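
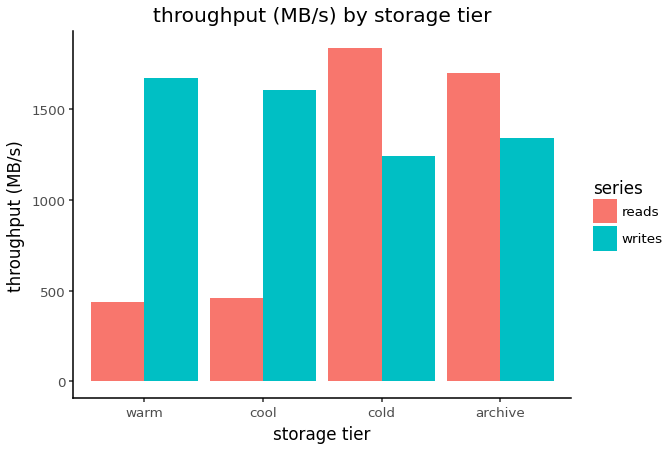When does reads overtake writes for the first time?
cool: reads ≈ 400 vs writes ≈ 1600 (not yet); cold: reads ≈ 1800 vs writes ≈ 1200 (first crossover).

cold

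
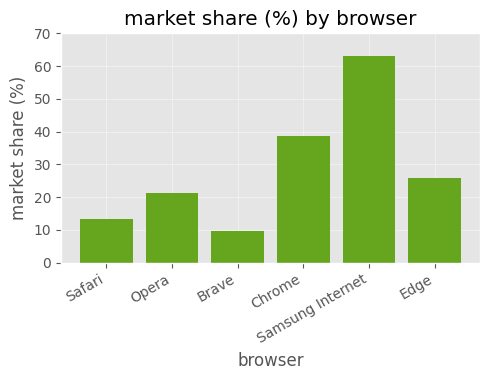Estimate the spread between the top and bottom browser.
Max Samsung Internet ≈ 60, min Brave ≈ 10; range ≈ 50.

≈ 50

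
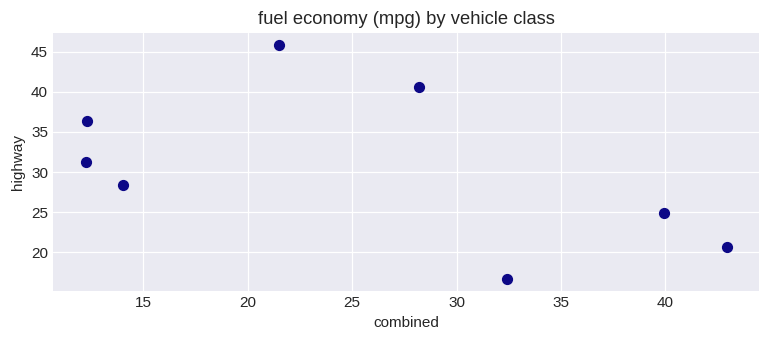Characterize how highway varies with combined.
Points are negatively correlated; moderate (|r| ≈ 0.5).

negative, moderate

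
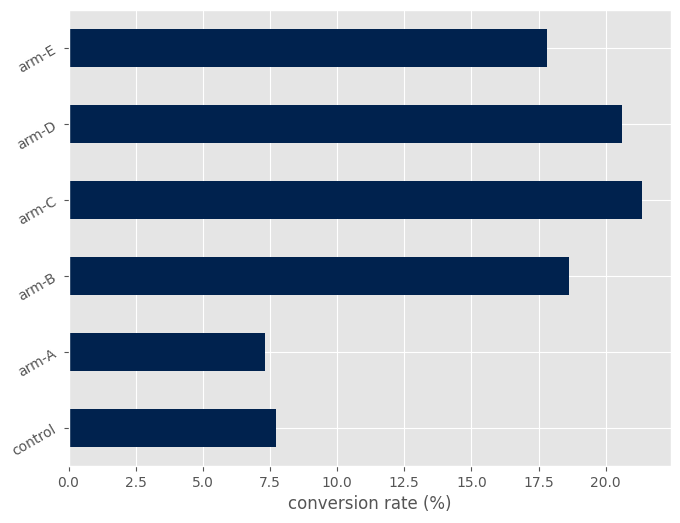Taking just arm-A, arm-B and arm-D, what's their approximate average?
≈ 15

(8 + 18 + 20) / 3 ≈ 15.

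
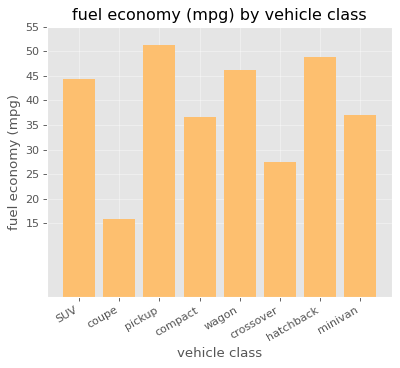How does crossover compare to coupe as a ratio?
≈ 1.67×

crossover ≈ 25, coupe ≈ 15; 25/15 ≈ 1.67.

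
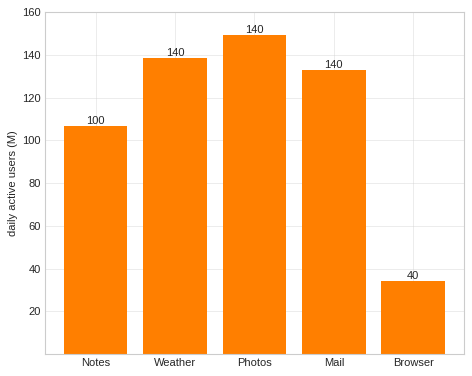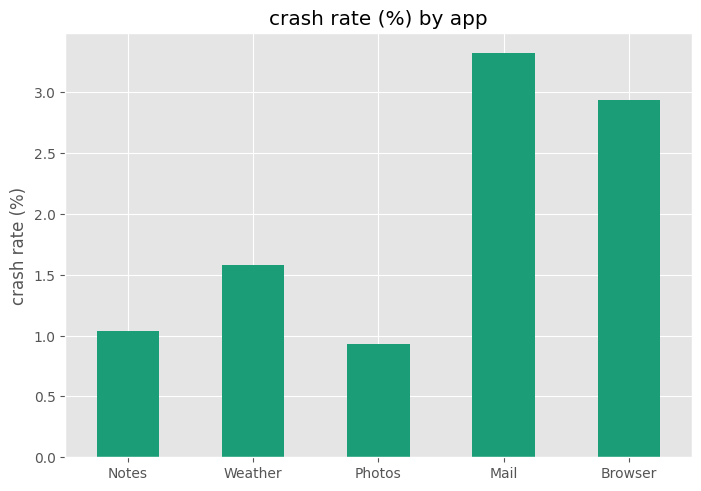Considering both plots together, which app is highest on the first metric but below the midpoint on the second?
Photos

Chart 2 median crash rate (%) ≈ 1.5; below-median apps: Notes, Photos. Among those, Photos has the highest daily active users (M) (≈ 140).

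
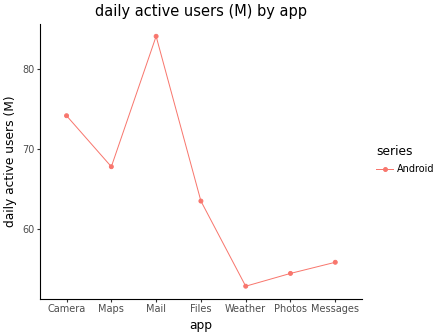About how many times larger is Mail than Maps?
Mail ≈ 85, Maps ≈ 70; 85/70 ≈ 1.21.

≈ 1.21×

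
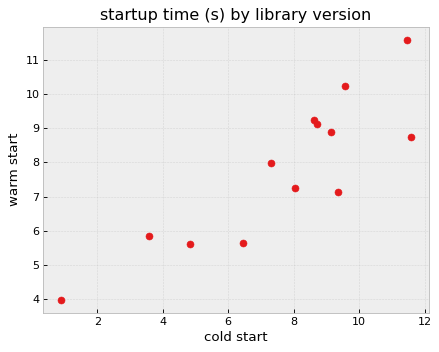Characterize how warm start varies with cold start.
Points are positively correlated; strong (|r| ≈ 0.9).

positive, strong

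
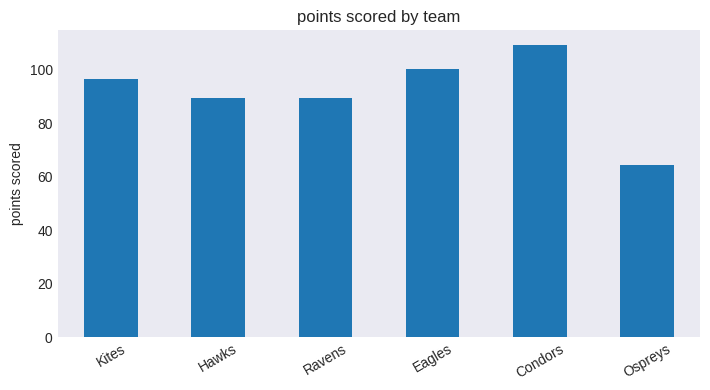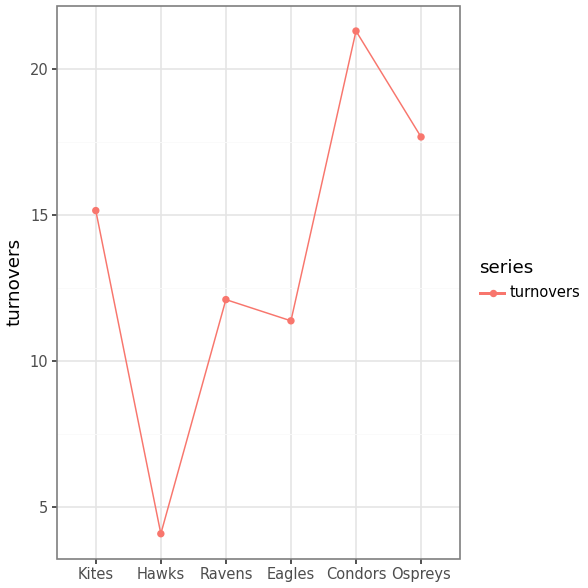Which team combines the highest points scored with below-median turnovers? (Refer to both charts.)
Eagles

Chart 2 median turnovers ≈ 14; below-median teams: Hawks, Ravens, Eagles. Among those, Eagles has the highest points scored (≈ 100).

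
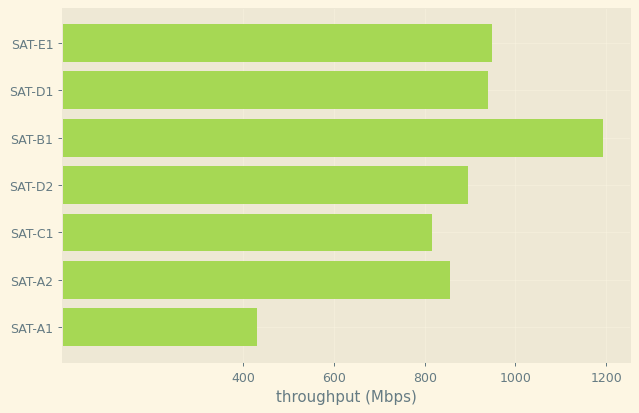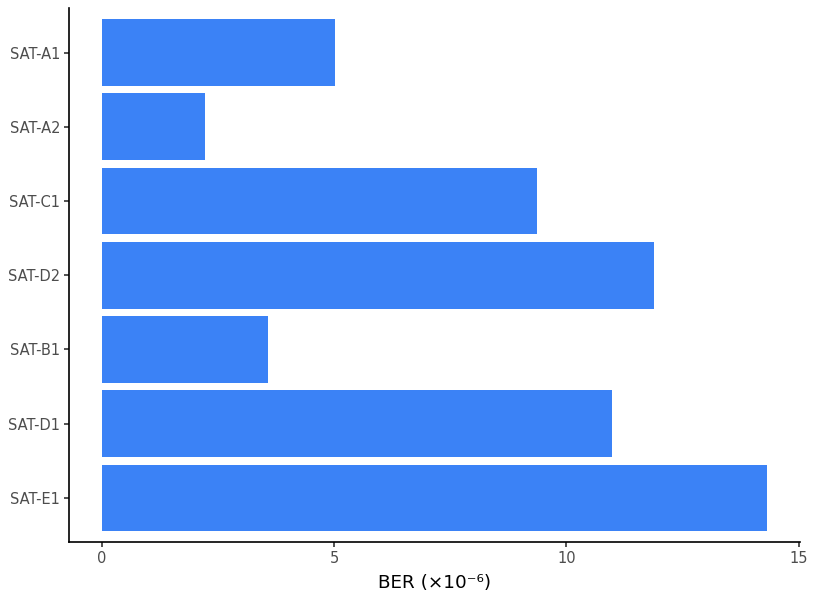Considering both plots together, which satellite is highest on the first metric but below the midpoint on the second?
Chart 2 median BER (×10⁻⁶) ≈ 10; below-median satellites: SAT-B1, SAT-A2, SAT-A1. Among those, SAT-B1 has the highest throughput (Mbps) (≈ 1200).

SAT-B1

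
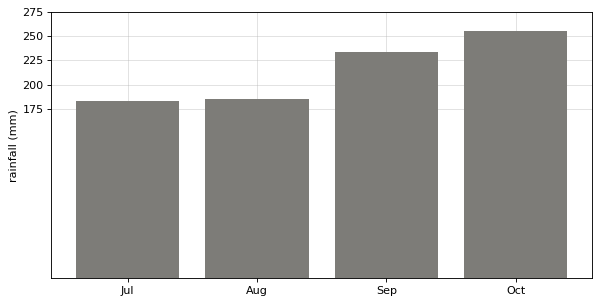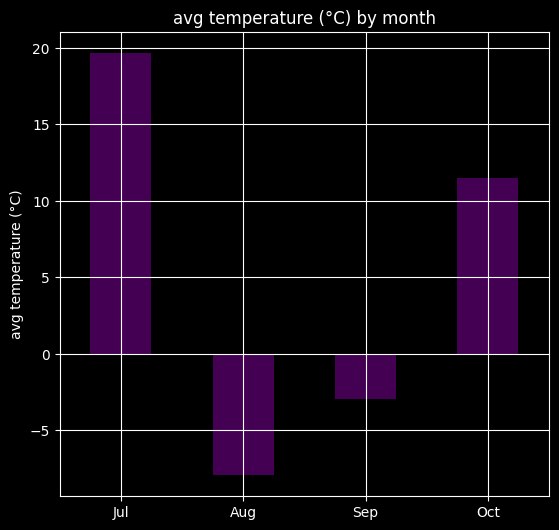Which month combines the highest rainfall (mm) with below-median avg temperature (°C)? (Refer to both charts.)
Chart 2 median avg temperature (°C) ≈ 4; below-median months: Aug, Sep. Among those, Sep has the highest rainfall (mm) (≈ 225).

Sep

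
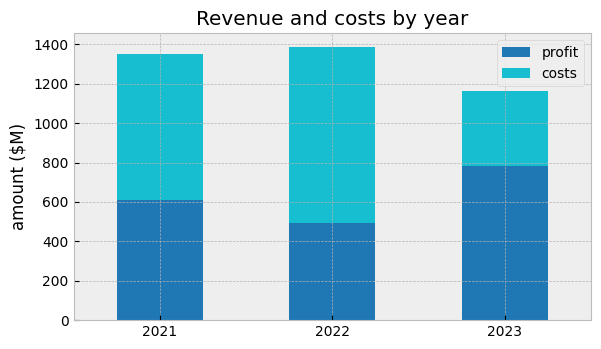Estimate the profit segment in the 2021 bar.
profit top ≈ 600, bottom ≈ 0; segment ≈ 600.

≈ 600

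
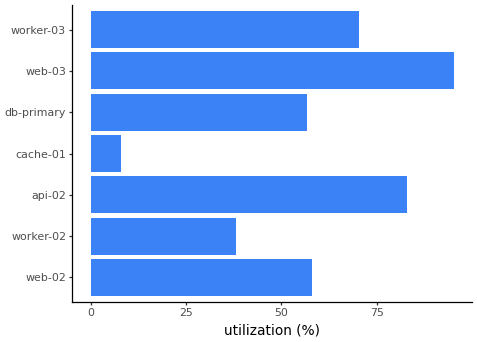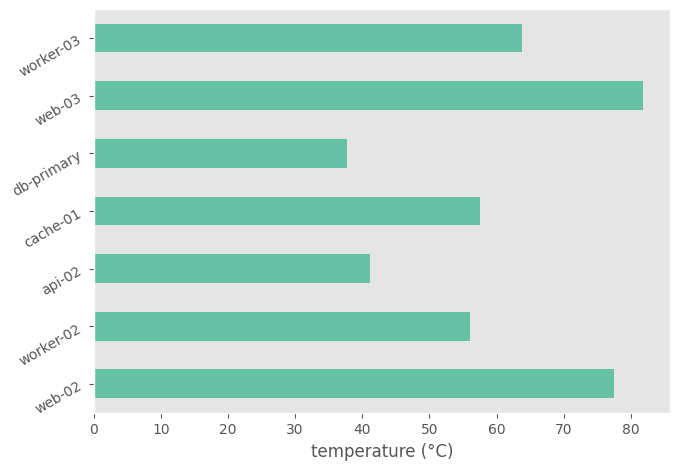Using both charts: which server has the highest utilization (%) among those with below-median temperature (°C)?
Chart 2 median temperature (°C) ≈ 60; below-median servers: worker-02, api-02, db-primary. Among those, api-02 has the highest utilization (%) (≈ 80).

api-02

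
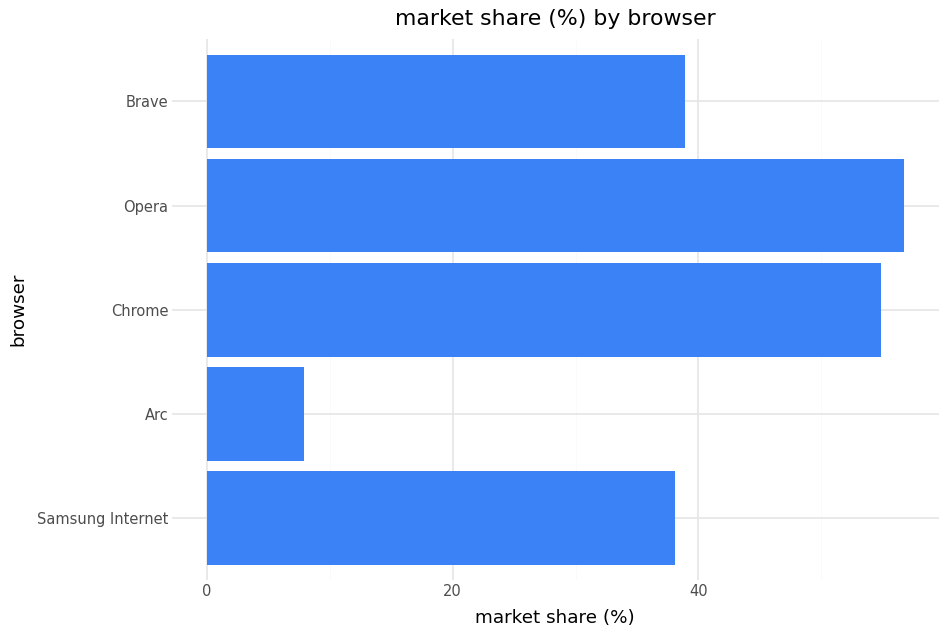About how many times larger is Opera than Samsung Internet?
Opera ≈ 55, Samsung Internet ≈ 40; 55/40 ≈ 1.38.

≈ 1.38×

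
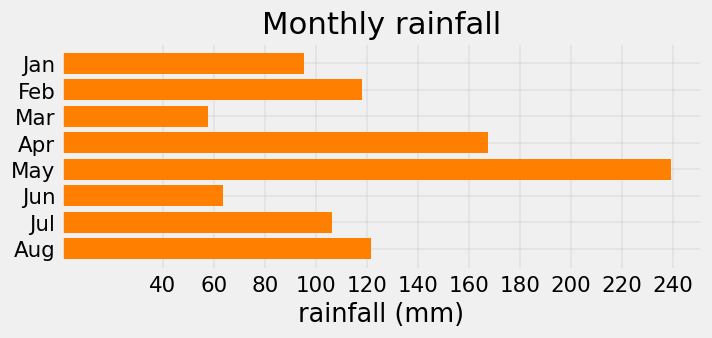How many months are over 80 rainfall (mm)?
6

Above 80: Jan, Feb, Apr, May, Jul, Aug.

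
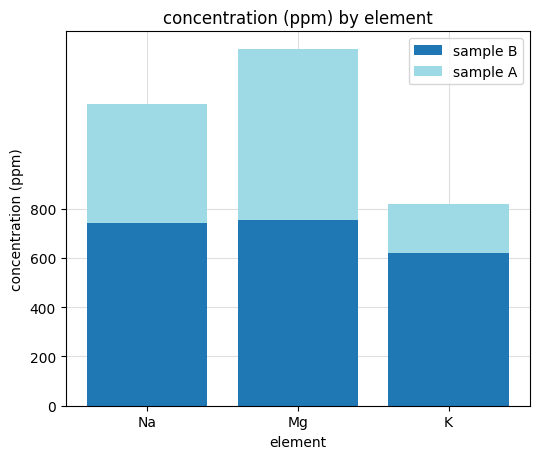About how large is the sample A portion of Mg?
sample A top ≈ 1400, bottom ≈ 800; segment ≈ 600.

≈ 600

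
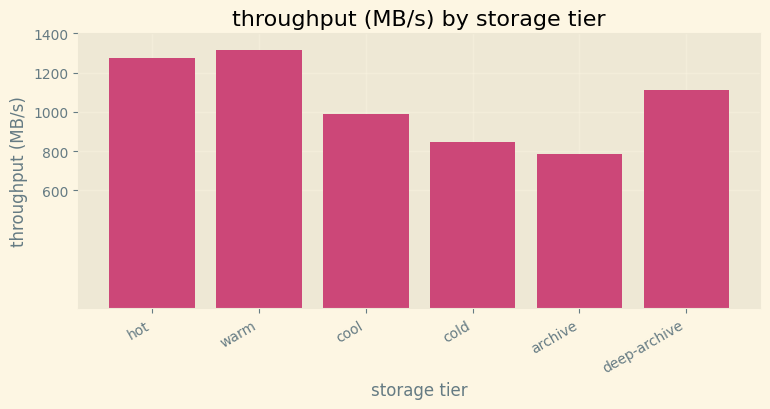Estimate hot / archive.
≈ 1.5×

hot ≈ 1200, archive ≈ 800; 1200/800 ≈ 1.5.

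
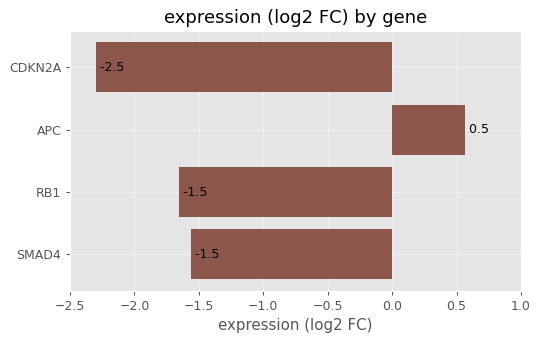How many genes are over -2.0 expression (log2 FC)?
3

Above -2.0: APC, RB1, SMAD4.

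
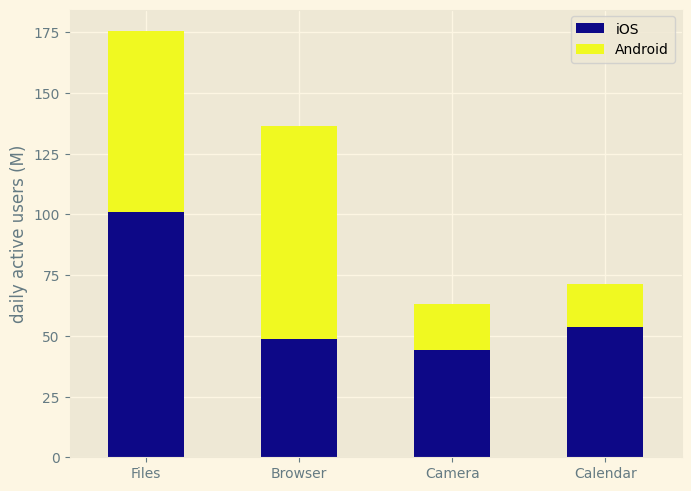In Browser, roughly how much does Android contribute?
≈ 100

Android top ≈ 140, bottom ≈ 40; segment ≈ 100.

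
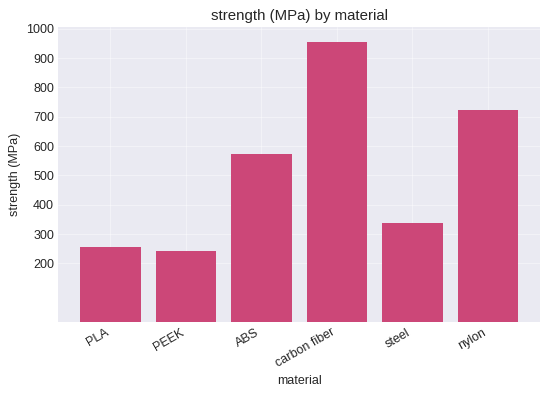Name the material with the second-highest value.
Top 3: carbon fiber ≈ 1000, nylon ≈ 700, ABS ≈ 600.

nylon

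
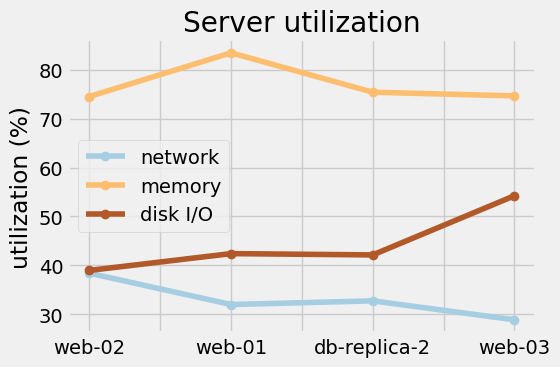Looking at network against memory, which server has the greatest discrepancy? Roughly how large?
web-01: network ≈ 30, memory ≈ 85 → gap ≈ 55. Next-largest (web-03) is only ≈ 45.

web-01, ≈ 55 %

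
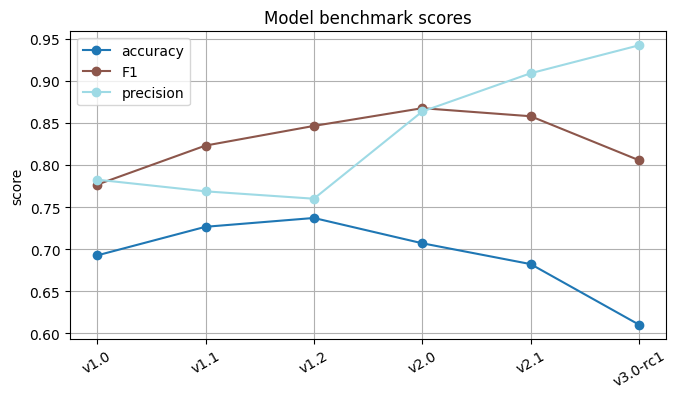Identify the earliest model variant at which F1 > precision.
v1.1

v1.0: F1 ≈ 0.80 vs precision ≈ 0.80 (not yet); v1.1: F1 ≈ 0.80 vs precision ≈ 0.75 (first crossover).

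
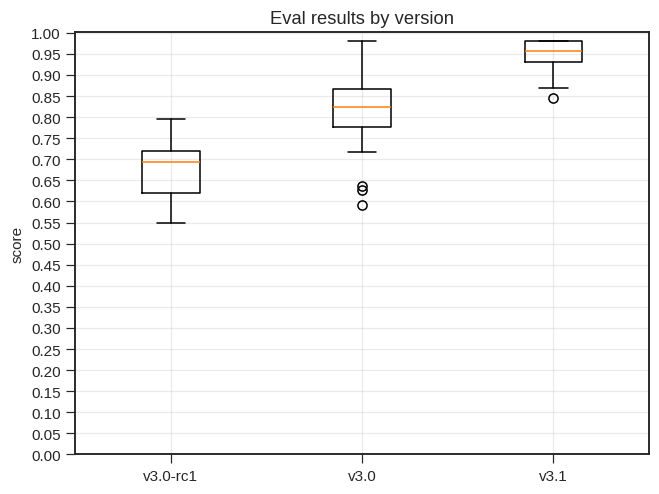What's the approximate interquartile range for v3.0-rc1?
≈ 0.10

Q3 ≈ 0.70, Q1 ≈ 0.60; IQR ≈ 0.10.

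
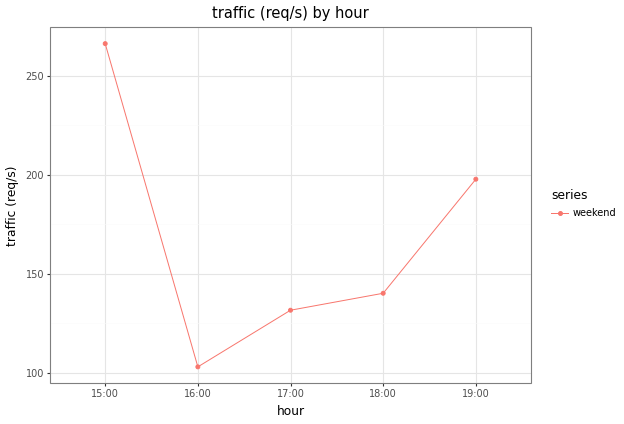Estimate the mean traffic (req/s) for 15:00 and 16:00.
≈ 180

(260 + 100) / 2 ≈ 180.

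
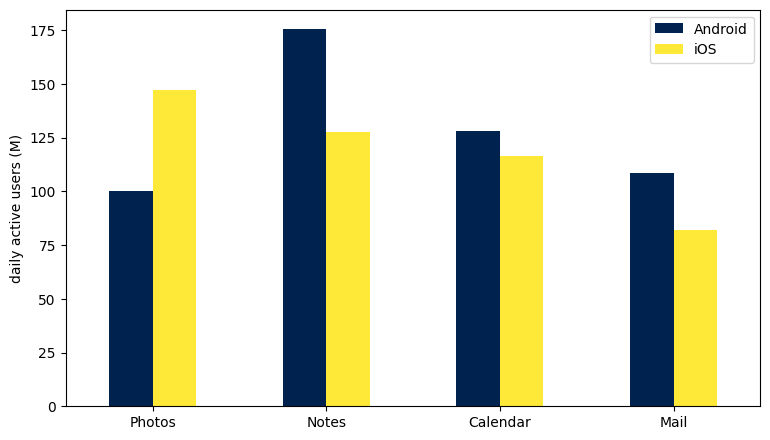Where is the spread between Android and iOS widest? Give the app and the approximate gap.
Notes, ≈ 60 M

Notes: Android ≈ 180, iOS ≈ 120 → gap ≈ 60. Next-largest (Photos) is only ≈ 40.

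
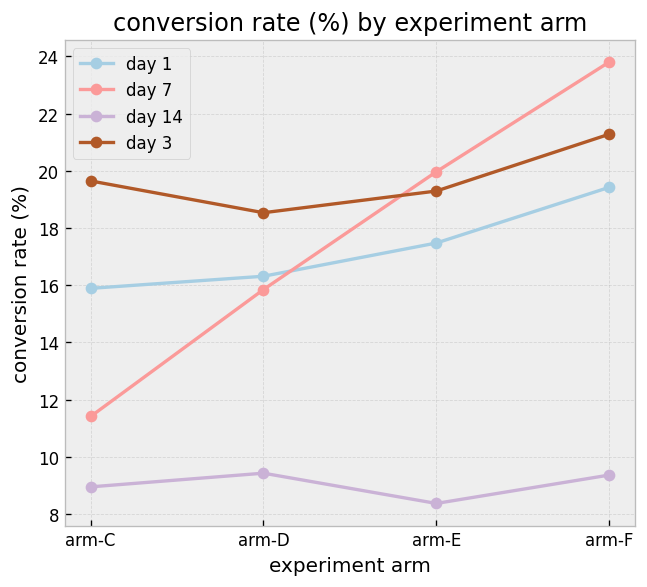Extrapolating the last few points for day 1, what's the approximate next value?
Last three: 16, 18, 20 → slope ≈ 2/step → next ≈ 22.

≈ 22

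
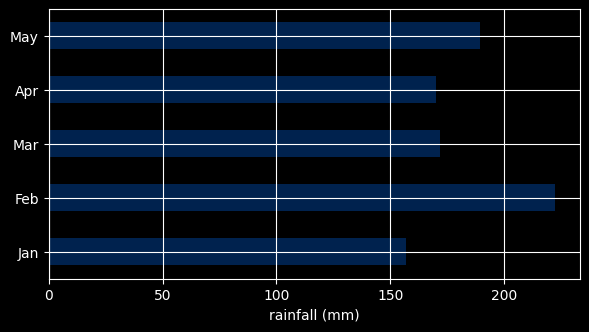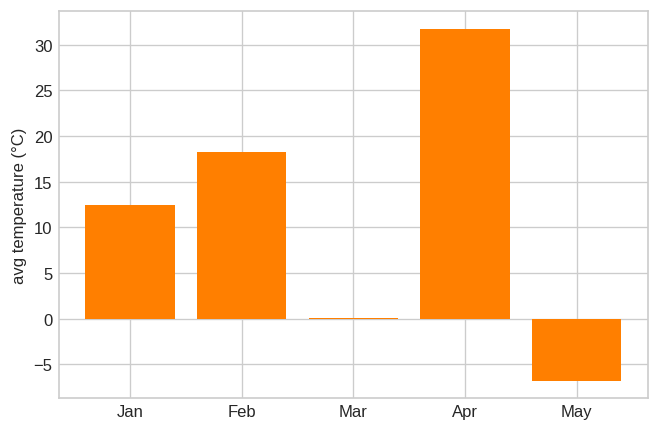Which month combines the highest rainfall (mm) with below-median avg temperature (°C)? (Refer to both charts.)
May

Chart 2 median avg temperature (°C) ≈ 10; below-median months: Mar, May. Among those, May has the highest rainfall (mm) (≈ 200).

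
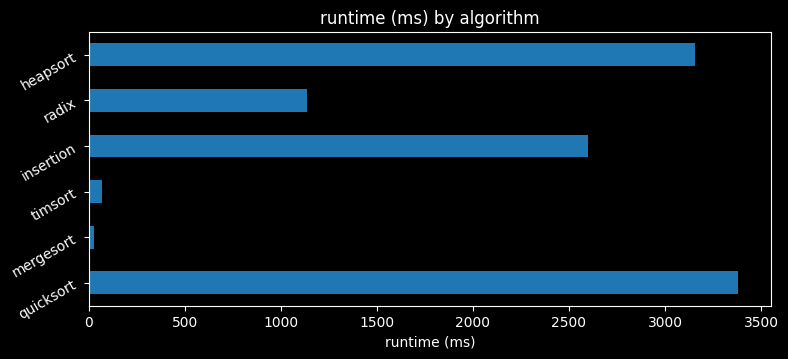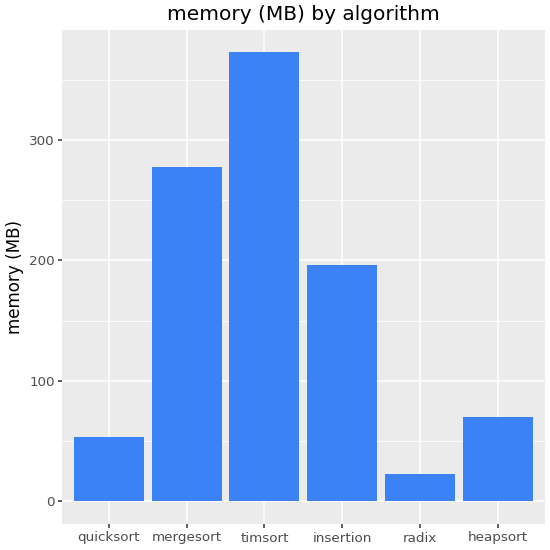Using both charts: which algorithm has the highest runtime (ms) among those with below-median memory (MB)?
Chart 2 median memory (MB) ≈ 150; below-median algorithms: quicksort, radix, heapsort. Among those, quicksort has the highest runtime (ms) (≈ 3500).

quicksort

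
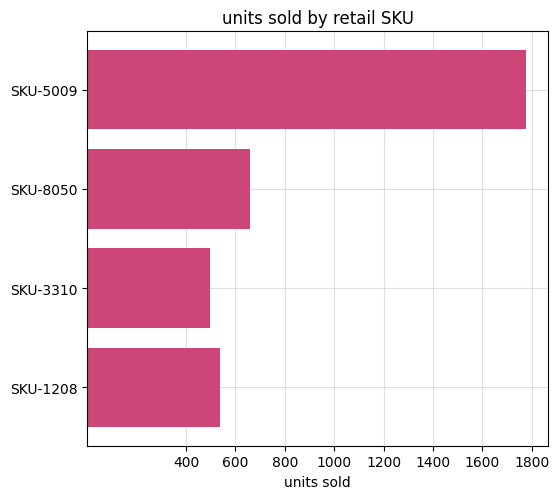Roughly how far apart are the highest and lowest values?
Max SKU-5009 ≈ 1800, min SKU-3310 ≈ 400; range ≈ 1400.

≈ 1400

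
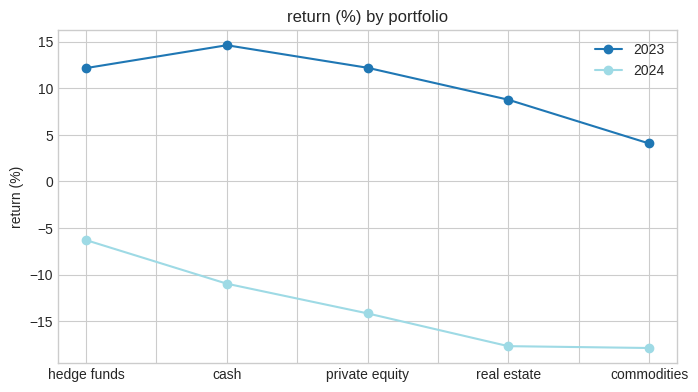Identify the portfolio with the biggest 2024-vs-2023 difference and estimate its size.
real estate: 2024 ≈ -20, 2023 ≈ 10 → gap ≈ 30. Next-largest (private equity) is only ≈ 25.

real estate, ≈ 30 %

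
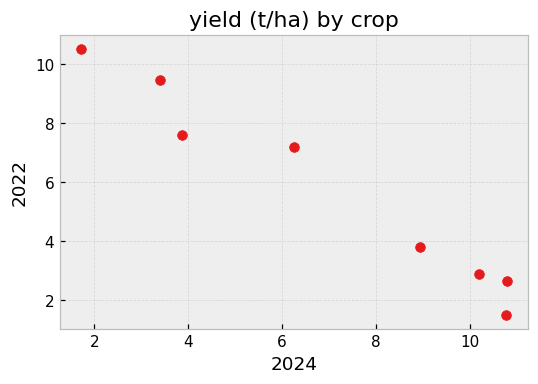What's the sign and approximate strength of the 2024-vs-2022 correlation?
Points are negatively correlated; strong (|r| ≈ 1.0).

negative, strong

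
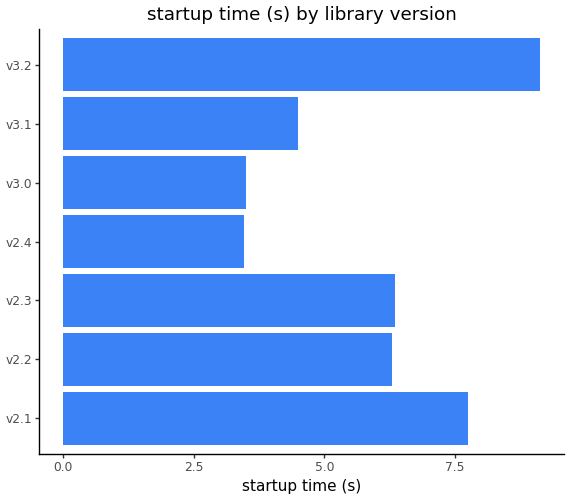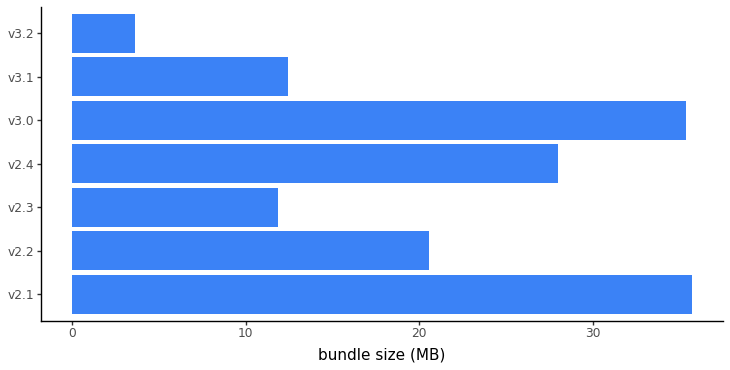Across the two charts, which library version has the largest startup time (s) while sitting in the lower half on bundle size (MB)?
v3.2

Chart 2 median bundle size (MB) ≈ 20; below-median library versions: v2.3, v3.1, v3.2. Among those, v3.2 has the highest startup time (s) (≈ 9).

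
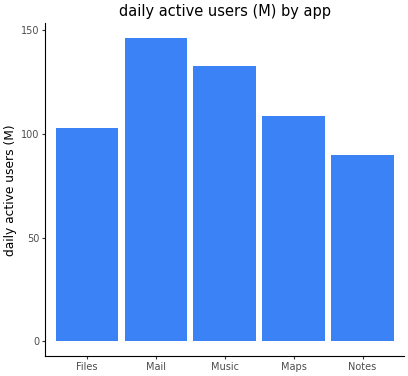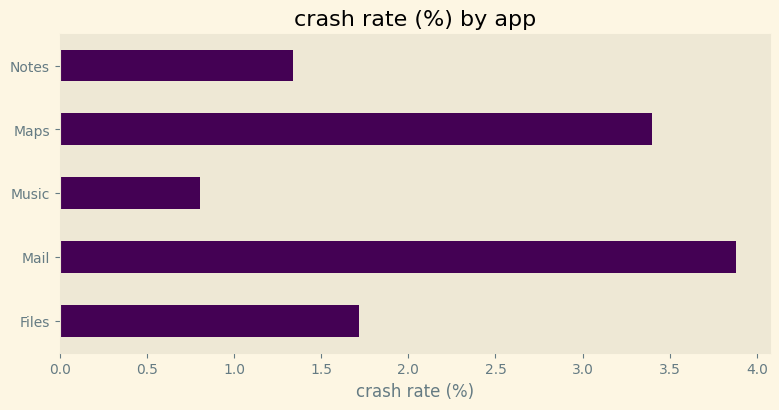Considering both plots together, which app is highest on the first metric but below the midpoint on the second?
Music

Chart 2 median crash rate (%) ≈ 1.5; below-median apps: Music, Notes. Among those, Music has the highest daily active users (M) (≈ 140).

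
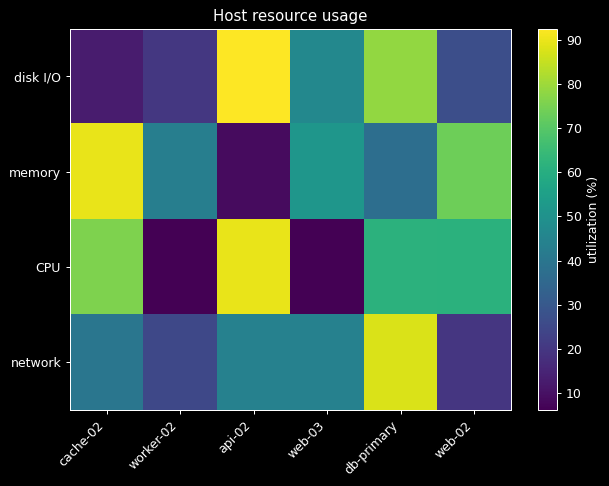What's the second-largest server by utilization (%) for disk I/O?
db-primary

Top 3 for disk I/O: api-02 ≈ 90, db-primary ≈ 80, web-03 ≈ 50.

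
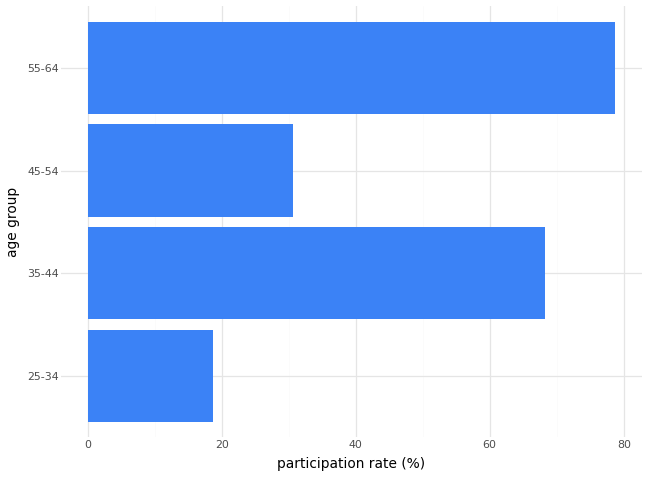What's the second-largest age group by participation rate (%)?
35-44

Top 3: 55-64 ≈ 80, 35-44 ≈ 70, 45-54 ≈ 30.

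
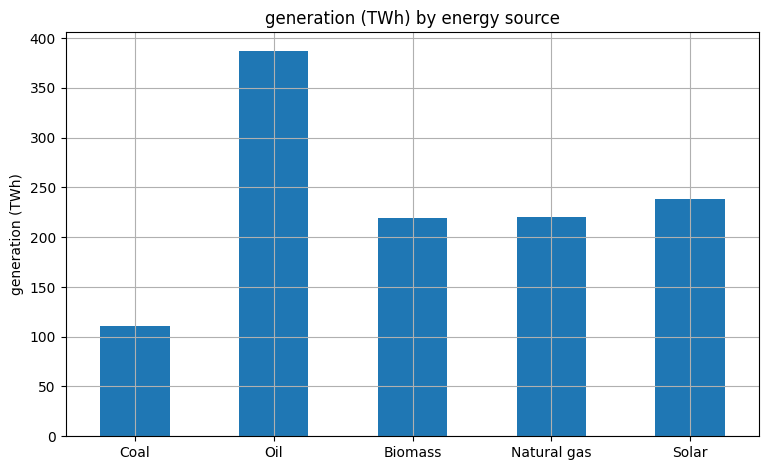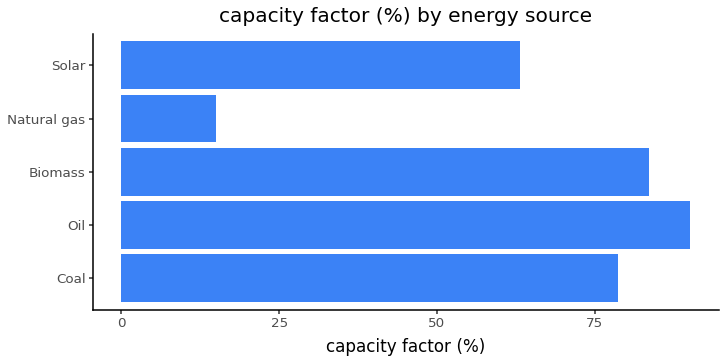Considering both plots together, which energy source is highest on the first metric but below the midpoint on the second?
Chart 2 median capacity factor (%) ≈ 80; below-median energy sources: Natural gas, Solar. Among those, Solar has the highest generation (TWh) (≈ 250).

Solar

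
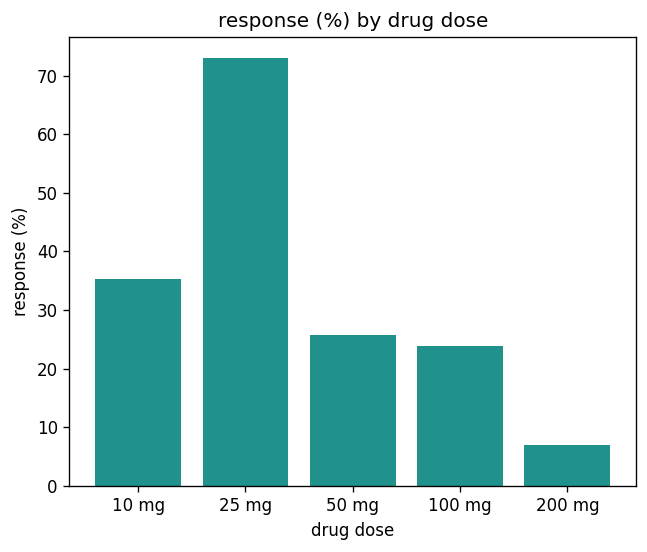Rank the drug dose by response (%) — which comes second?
10 mg

Top 3: 25 mg ≈ 70, 10 mg ≈ 40, 50 mg ≈ 30.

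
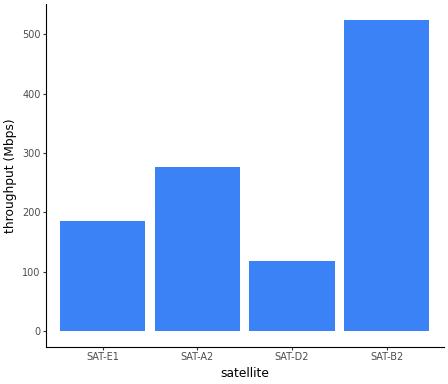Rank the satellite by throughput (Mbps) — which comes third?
Top 4: SAT-B2 ≈ 500, SAT-A2 ≈ 300, SAT-E1 ≈ 200, SAT-D2 ≈ 100.

SAT-E1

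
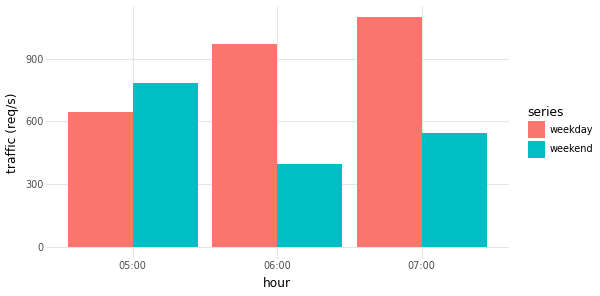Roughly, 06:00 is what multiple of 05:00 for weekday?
06:00 ≈ 1000, 05:00 ≈ 600; 1000/600 ≈ 1.67.

≈ 1.67×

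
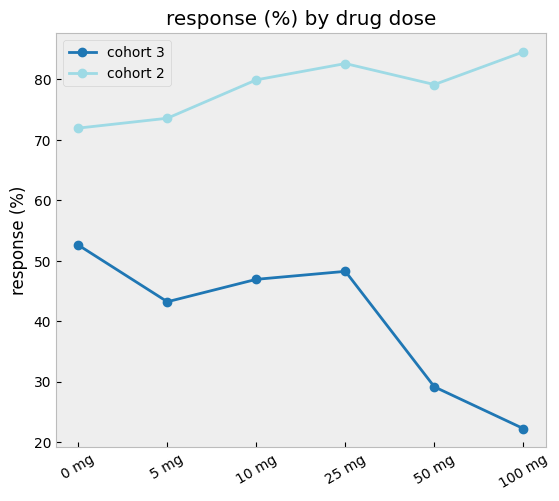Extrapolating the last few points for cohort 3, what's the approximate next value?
≈ 5

Last three: 50, 30, 20 → slope ≈ -15/step → next ≈ 5.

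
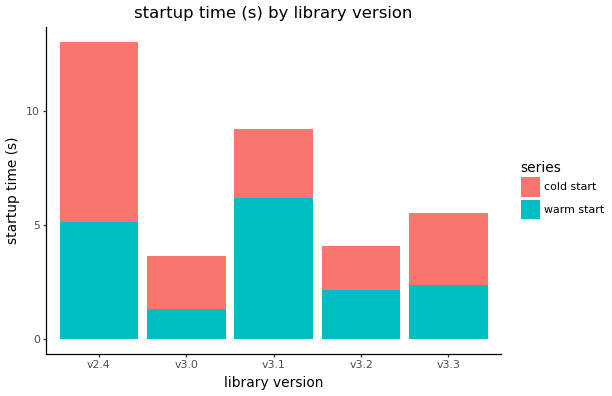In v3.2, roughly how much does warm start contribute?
≈ 2

warm start top ≈ 2, bottom ≈ 0; segment ≈ 2.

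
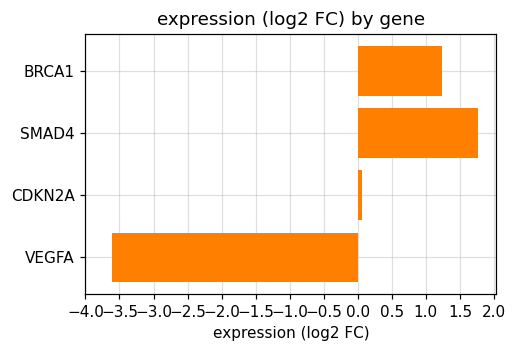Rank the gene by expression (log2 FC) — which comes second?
BRCA1

Top 3: SMAD4 ≈ 2.0, BRCA1 ≈ 1.0, CDKN2A ≈ 0.0.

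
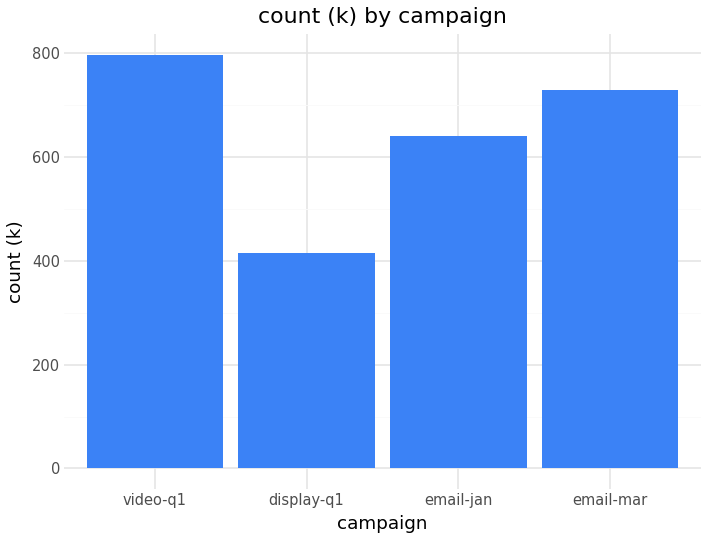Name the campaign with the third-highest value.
Top 4: video-q1 ≈ 800, email-mar ≈ 700, email-jan ≈ 600, display-q1 ≈ 400.

email-jan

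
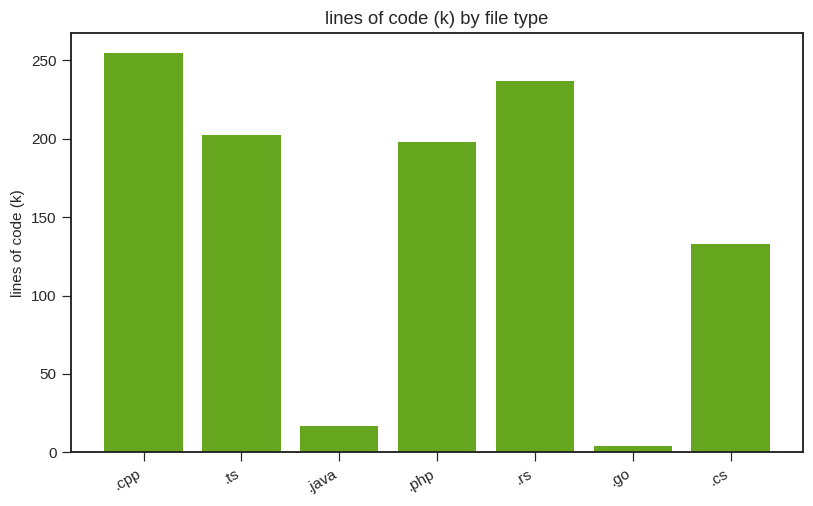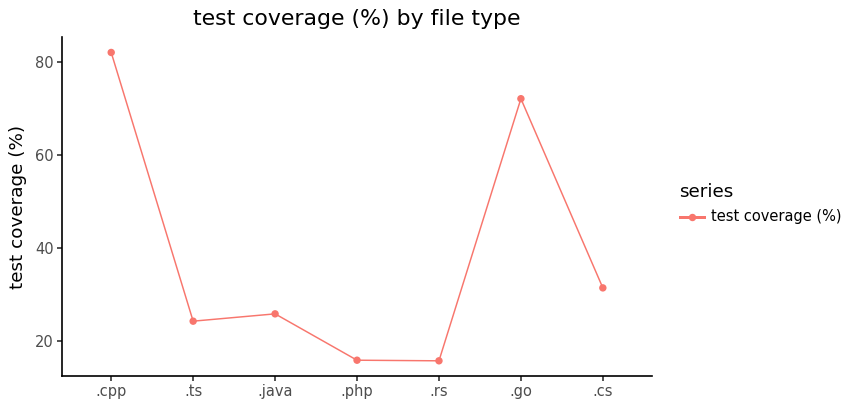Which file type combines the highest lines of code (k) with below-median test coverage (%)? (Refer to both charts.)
.rs

Chart 2 median test coverage (%) ≈ 30; below-median file types: .ts, .php, .rs. Among those, .rs has the highest lines of code (k) (≈ 225).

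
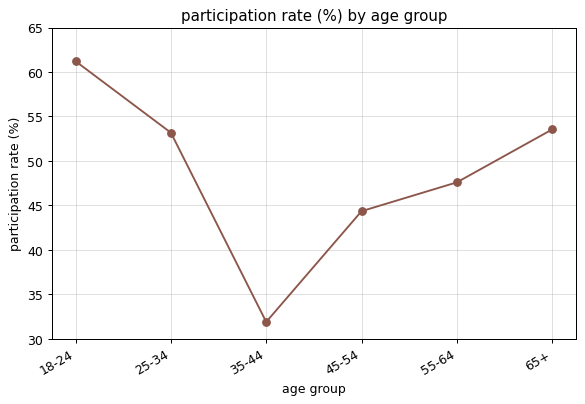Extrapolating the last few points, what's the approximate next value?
≈ 60

Last three: 45, 50, 55 → slope ≈ 5/step → next ≈ 60.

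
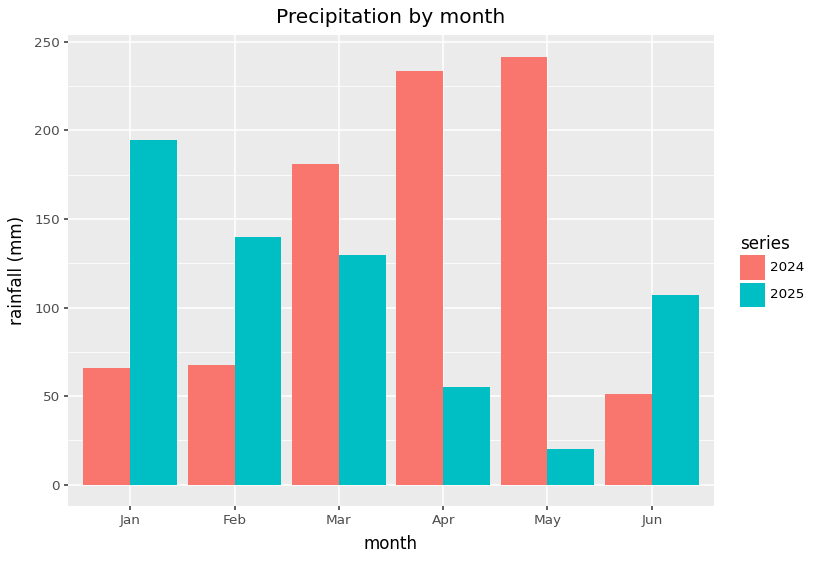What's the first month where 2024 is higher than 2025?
Feb: 2024 ≈ 75 vs 2025 ≈ 150 (not yet); Mar: 2024 ≈ 175 vs 2025 ≈ 125 (first crossover).

Mar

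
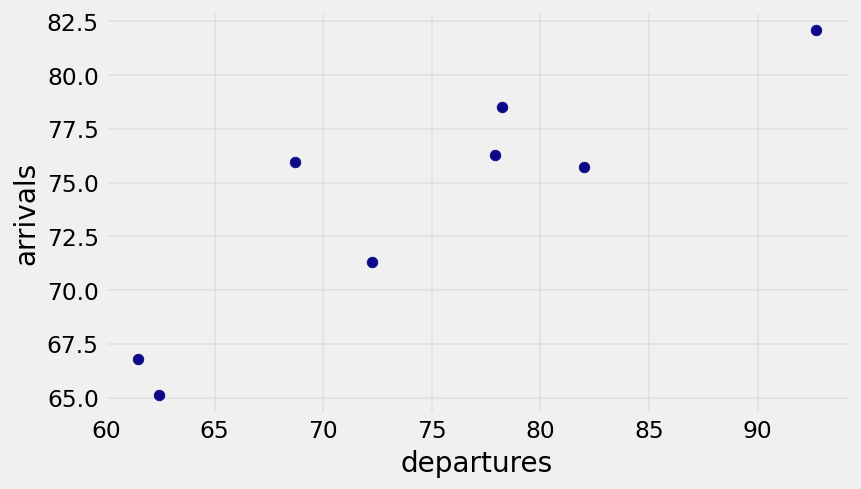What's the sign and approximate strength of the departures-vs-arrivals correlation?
Points are positively correlated; strong (|r| ≈ 0.9).

positive, strong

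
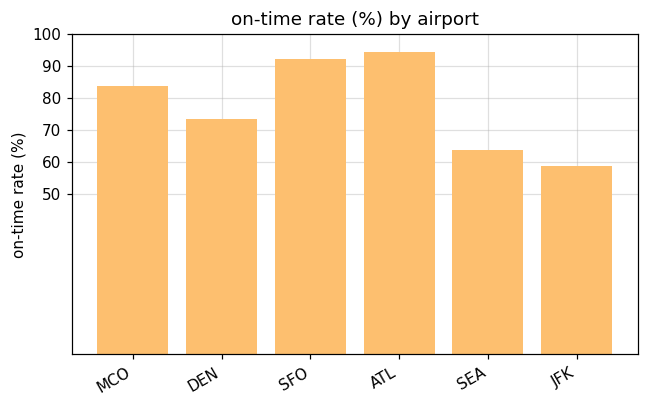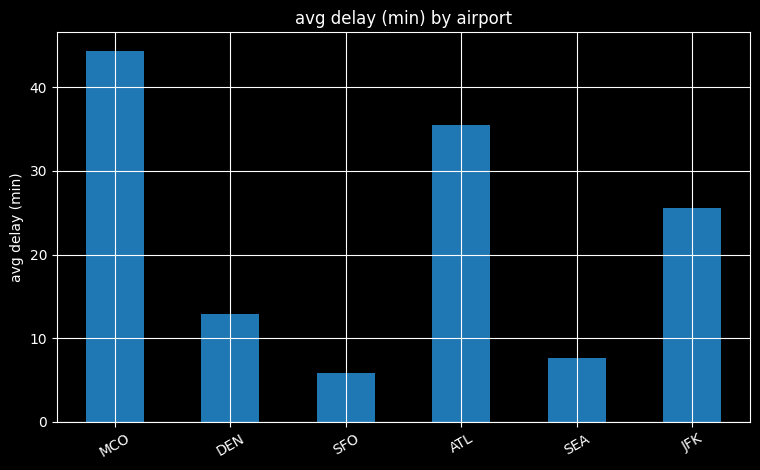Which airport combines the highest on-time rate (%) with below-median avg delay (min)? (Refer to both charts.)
Chart 2 median avg delay (min) ≈ 20; below-median airports: DEN, SFO, SEA. Among those, SFO has the highest on-time rate (%) (≈ 90).

SFO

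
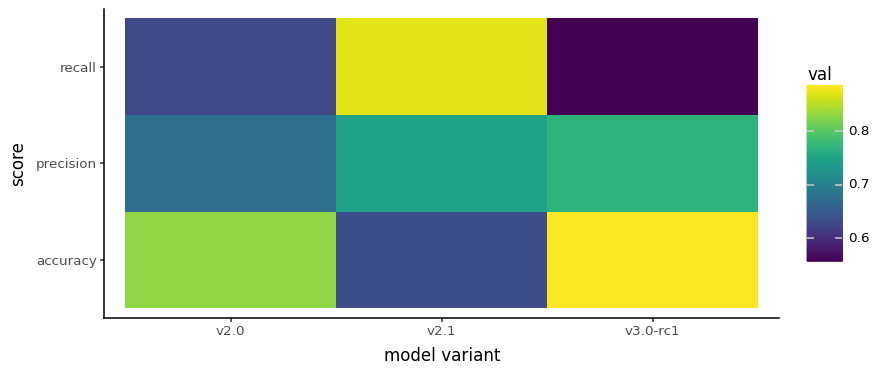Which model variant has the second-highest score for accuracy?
v2.0

Top 3 for accuracy: v3.0-rc1 ≈ 0.90, v2.0 ≈ 0.85, v2.1 ≈ 0.65.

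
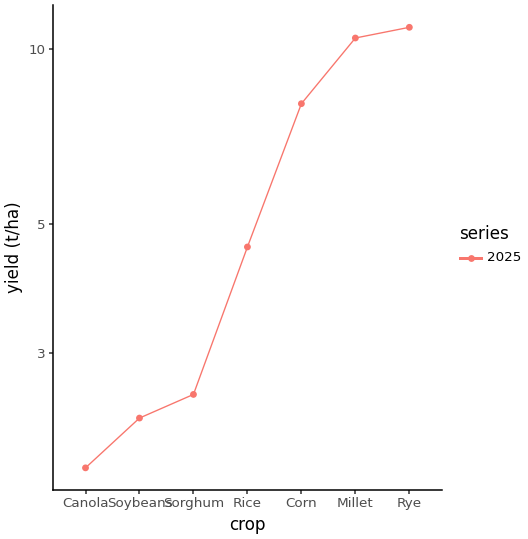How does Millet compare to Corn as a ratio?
Millet ≈ 10, Corn ≈ 8; 10/8 ≈ 1.25.

≈ 1.25×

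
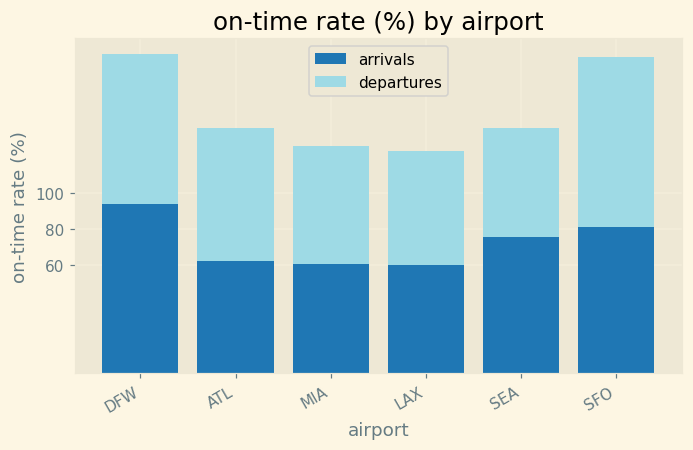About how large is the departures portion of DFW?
departures top ≈ 180, bottom ≈ 100; segment ≈ 80.

≈ 80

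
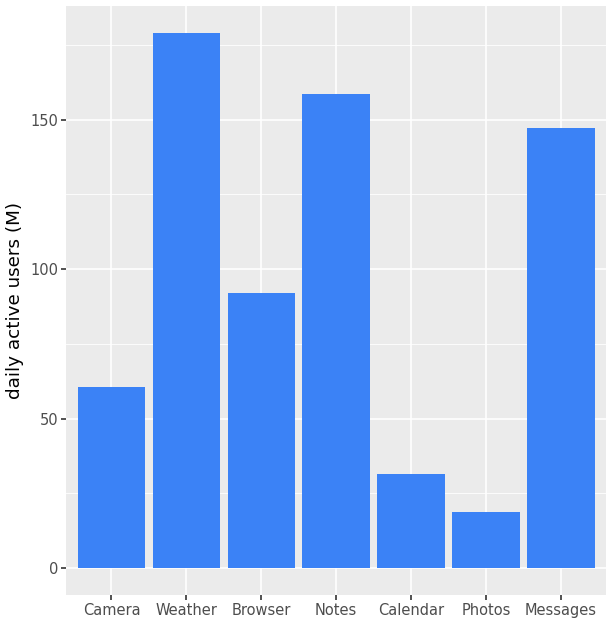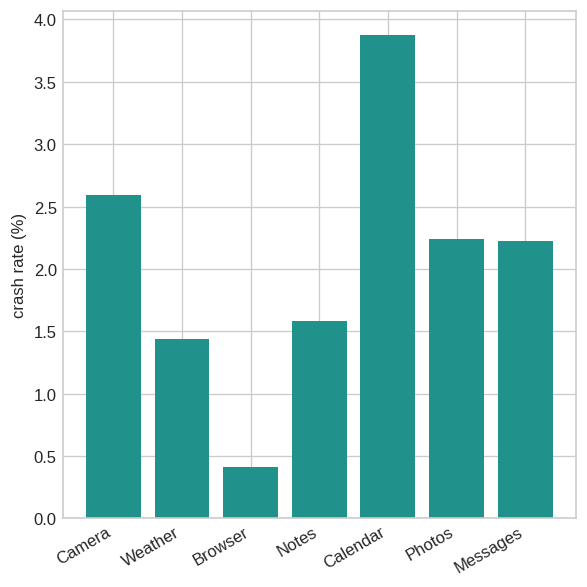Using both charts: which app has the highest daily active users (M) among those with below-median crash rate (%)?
Chart 2 median crash rate (%) ≈ 2; below-median apps: Weather, Browser, Notes. Among those, Weather has the highest daily active users (M) (≈ 180).

Weather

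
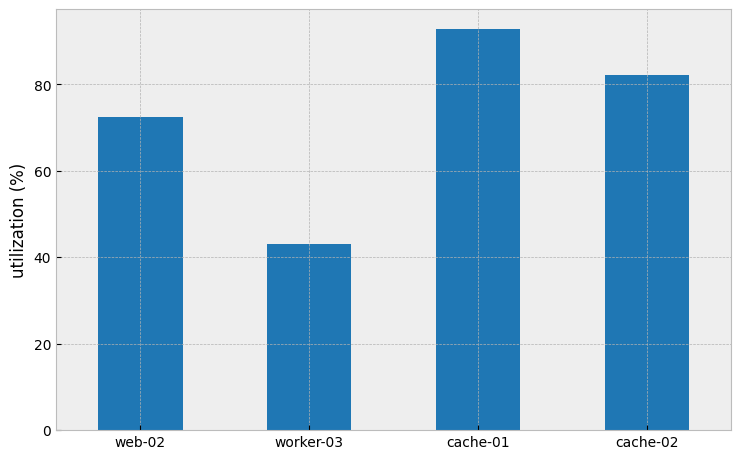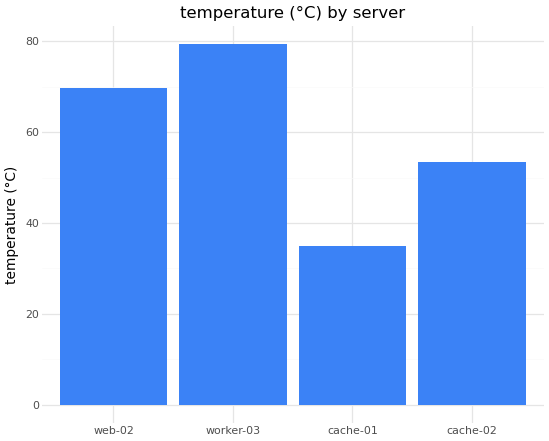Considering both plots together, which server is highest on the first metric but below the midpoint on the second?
Chart 2 median temperature (°C) ≈ 60; below-median servers: cache-01, cache-02. Among those, cache-01 has the highest utilization (%) (≈ 90).

cache-01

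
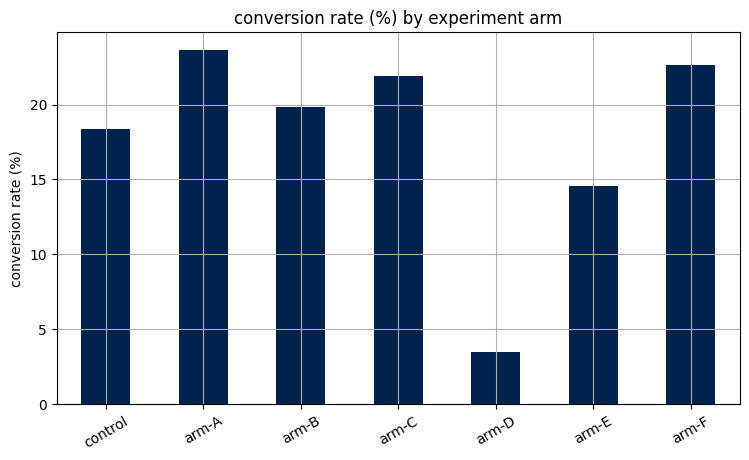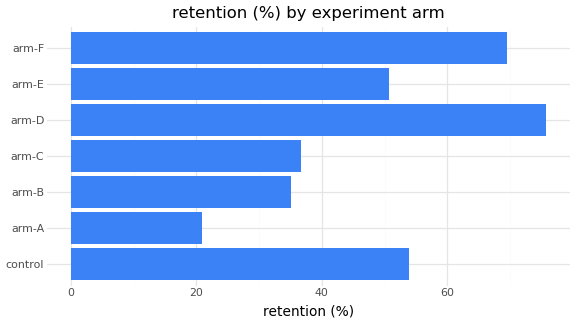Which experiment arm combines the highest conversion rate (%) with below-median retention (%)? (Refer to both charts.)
Chart 2 median retention (%) ≈ 50; below-median experiment arms: arm-A, arm-B, arm-C. Among those, arm-A has the highest conversion rate (%) (≈ 25).

arm-A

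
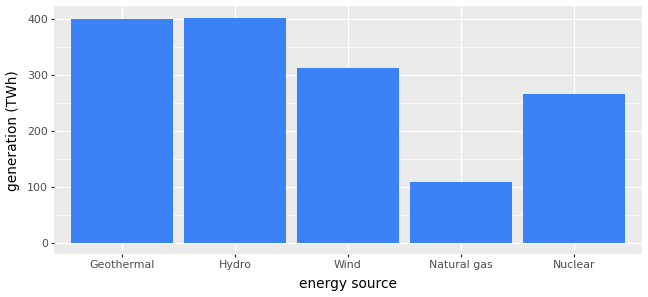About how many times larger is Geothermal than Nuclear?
Geothermal ≈ 400, Nuclear ≈ 250; 400/250 ≈ 1.6.

≈ 1.6×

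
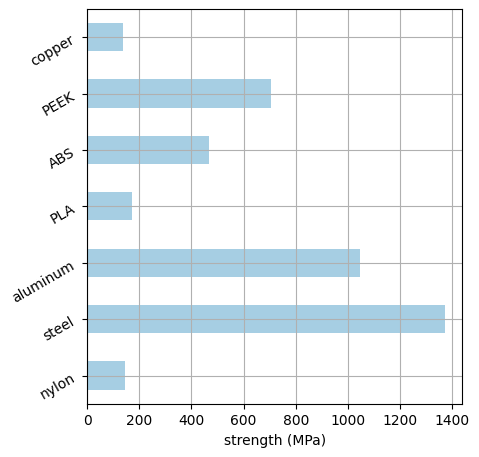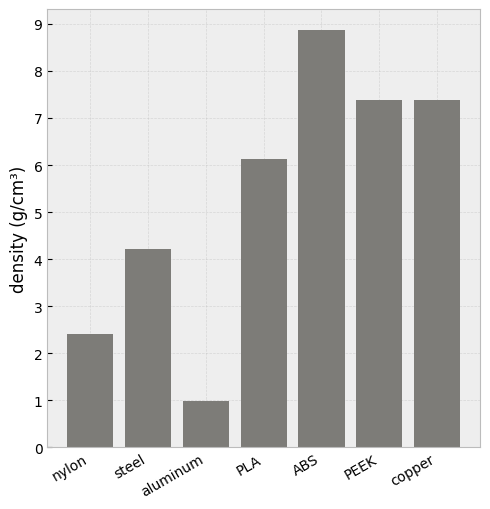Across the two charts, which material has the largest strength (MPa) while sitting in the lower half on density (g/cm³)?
steel

Chart 2 median density (g/cm³) ≈ 6; below-median materials: nylon, steel, aluminum. Among those, steel has the highest strength (MPa) (≈ 1400).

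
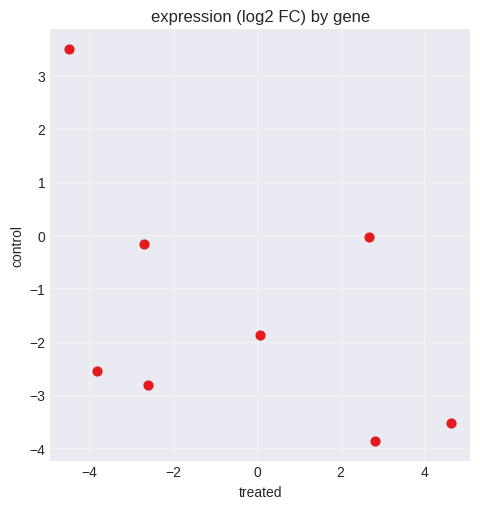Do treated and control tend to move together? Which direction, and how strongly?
Points are negatively correlated; moderate (|r| ≈ 0.5).

negative, moderate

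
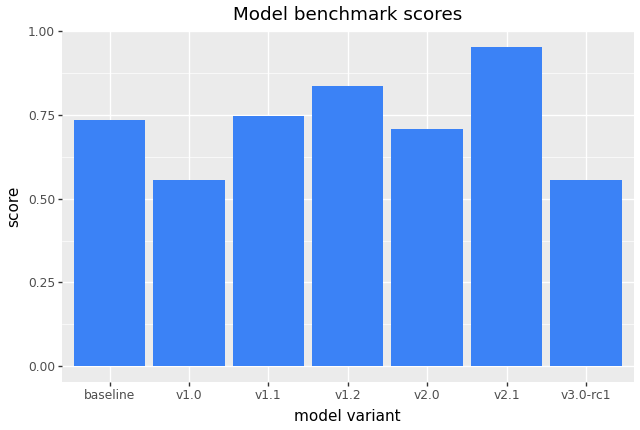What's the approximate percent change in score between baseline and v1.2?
baseline ≈ 0.7, v1.2 ≈ 0.8; (0.8 − 0.7) / 0.7 ≈ +14.3%.

≈ +14.3%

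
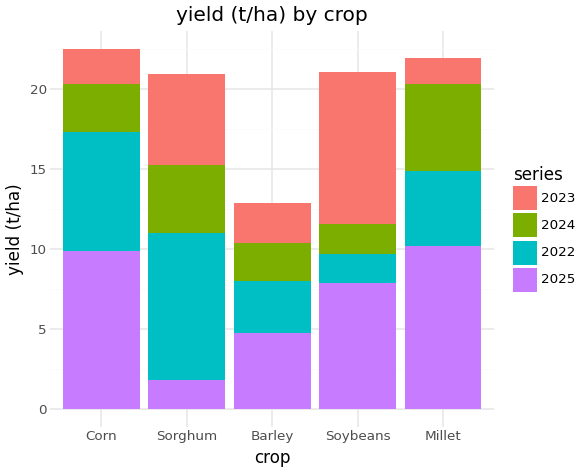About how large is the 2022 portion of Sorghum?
≈ 10

2022 top ≈ 12, bottom ≈ 2; segment ≈ 10.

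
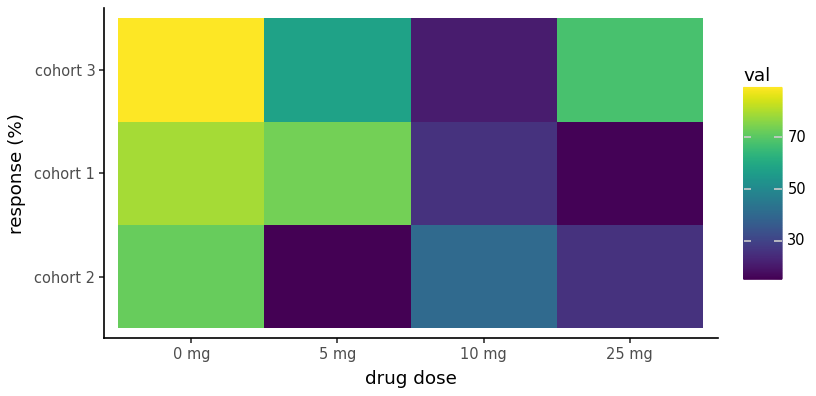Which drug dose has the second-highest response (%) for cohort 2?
10 mg

Top 3 for cohort 2: 0 mg ≈ 70, 10 mg ≈ 40, 25 mg ≈ 30.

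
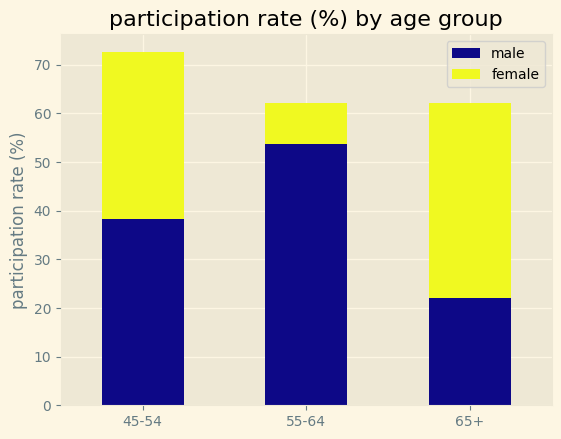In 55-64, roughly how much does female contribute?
≈ 10

female top ≈ 60, bottom ≈ 50; segment ≈ 10.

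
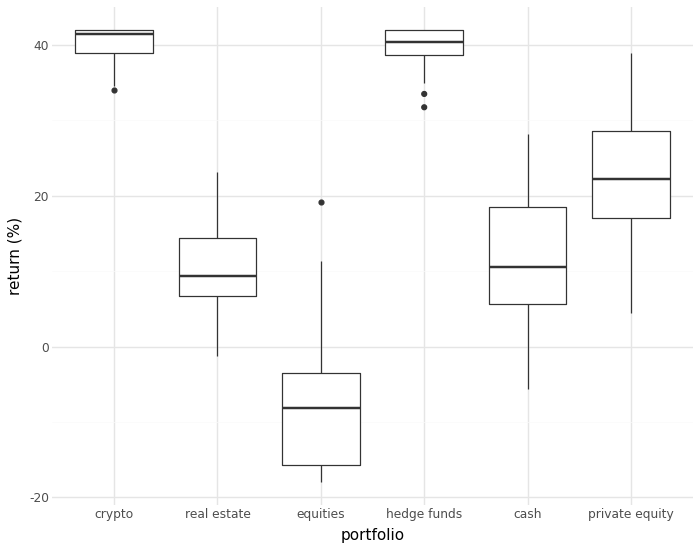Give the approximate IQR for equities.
Q3 ≈ -5, Q1 ≈ -15; IQR ≈ 10.

≈ 10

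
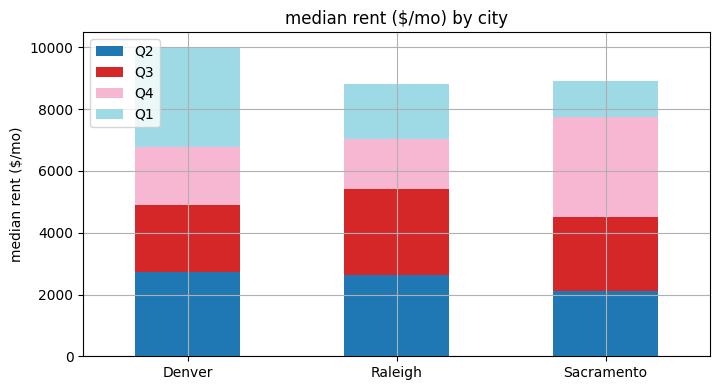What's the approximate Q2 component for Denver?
≈ 3000

Q2 top ≈ 3000, bottom ≈ 0; segment ≈ 3000.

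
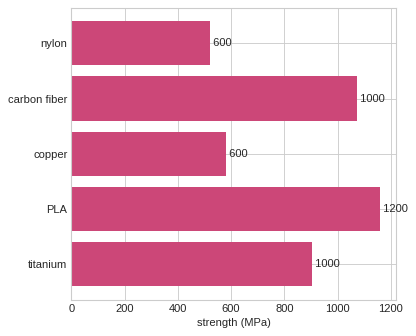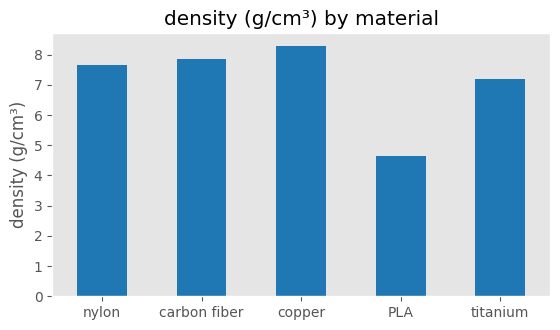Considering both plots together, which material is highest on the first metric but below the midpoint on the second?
Chart 2 median density (g/cm³) ≈ 8; below-median materials: PLA, titanium. Among those, PLA has the highest strength (MPa) (≈ 1200).

PLA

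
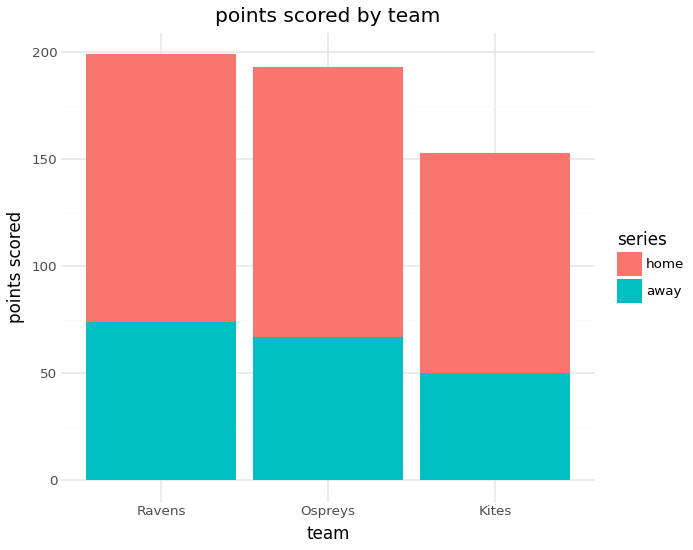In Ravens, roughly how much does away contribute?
≈ 80

away top ≈ 80, bottom ≈ 0; segment ≈ 80.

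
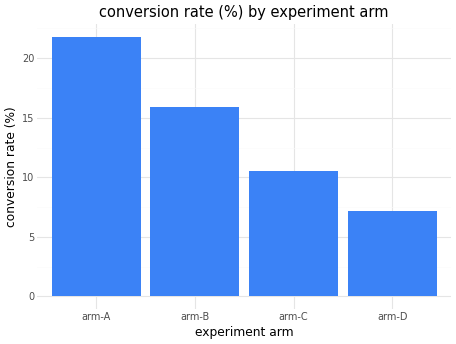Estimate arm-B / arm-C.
arm-B ≈ 16, arm-C ≈ 10; 16/10 ≈ 1.6.

≈ 1.6×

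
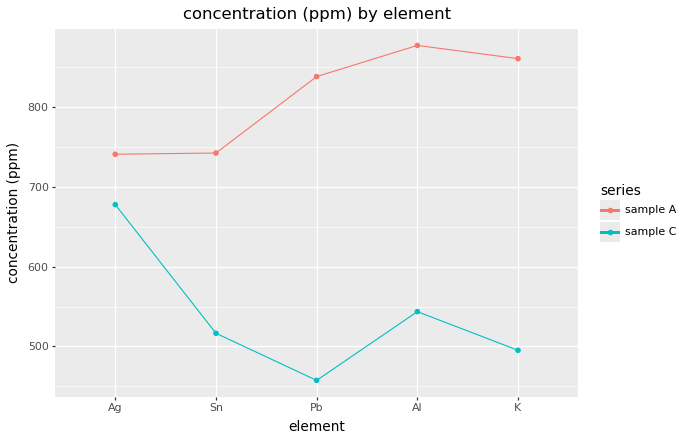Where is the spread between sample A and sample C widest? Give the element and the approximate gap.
Pb: sample A ≈ 850, sample C ≈ 450 → gap ≈ 400. Next-largest (K) is only ≈ 350.

Pb, ≈ 400 ppm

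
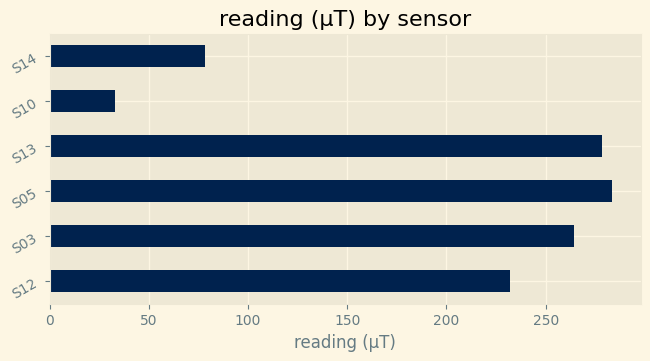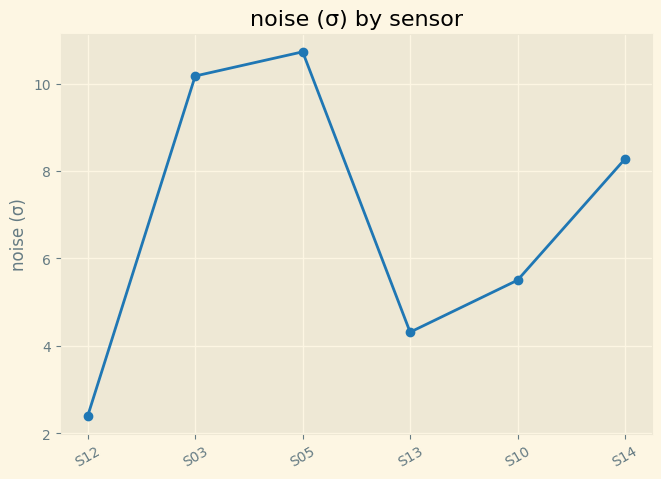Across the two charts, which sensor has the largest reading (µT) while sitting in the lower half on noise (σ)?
S13

Chart 2 median noise (σ) ≈ 7; below-median sensors: S12, S13, S10. Among those, S13 has the highest reading (µT) (≈ 300).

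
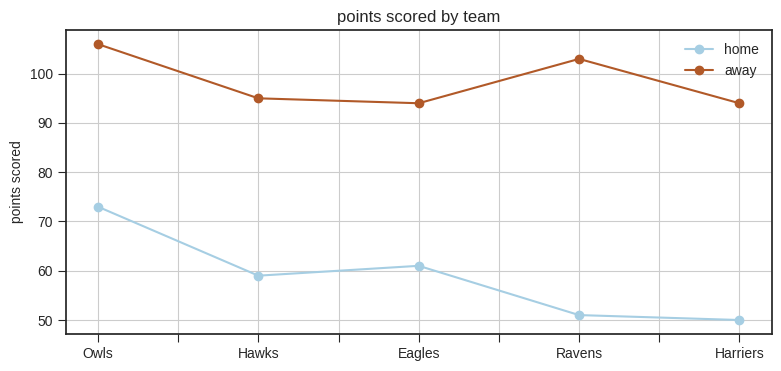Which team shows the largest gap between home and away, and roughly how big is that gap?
Ravens: home ≈ 50, away ≈ 105 → gap ≈ 55. Next-largest (Harriers) is only ≈ 45.

Ravens, ≈ 55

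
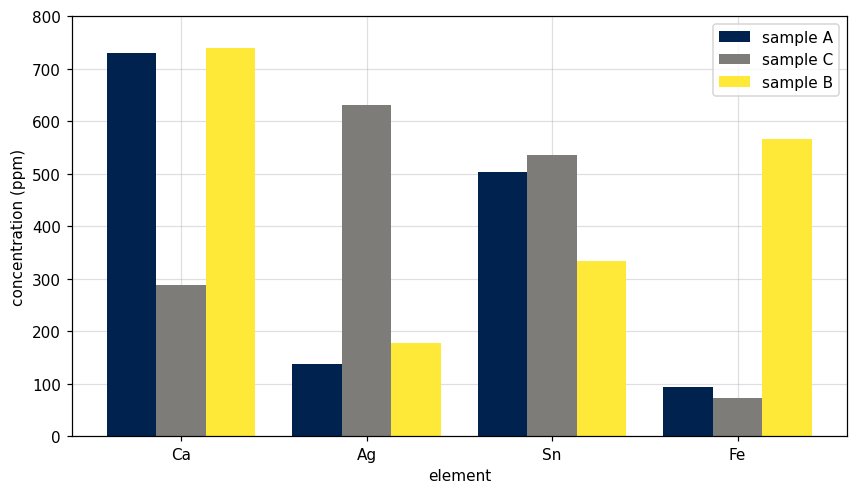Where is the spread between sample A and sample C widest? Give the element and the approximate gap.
Ag: sample A ≈ 100, sample C ≈ 600 → gap ≈ 500. Next-largest (Ca) is only ≈ 400.

Ag, ≈ 500 ppm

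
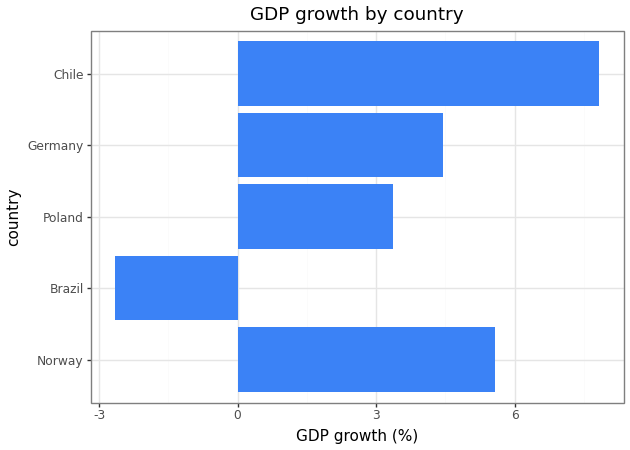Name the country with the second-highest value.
Norway

Top 3: Chile ≈ 8, Norway ≈ 6, Germany ≈ 4.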